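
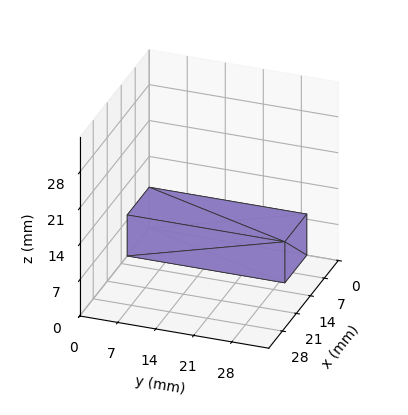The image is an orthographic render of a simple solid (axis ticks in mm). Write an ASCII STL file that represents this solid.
Reading the render: the shape is a rectangular box, roughly 11 × 29 mm footprint and 8 mm tall (dimensions read to the nearest mm from the axis ticks). For the STL, each face is triangulated and given an outward normal.

solid part
  facet normal 0.0000 0.0000 -1.0000
    outer loop
      vertex 11.000 29.000 0.000
      vertex 11.000 0.000 0.000
      vertex 0.000 0.000 0.000
    endloop
  endfacet
  facet normal 0.0000 0.0000 -1.0000
    outer loop
      vertex 0.000 29.000 0.000
      vertex 11.000 29.000 0.000
      vertex 0.000 0.000 0.000
    endloop
  endfacet
  facet normal 0.0000 0.0000 1.0000
    outer loop
      vertex 0.000 0.000 8.000
      vertex 11.000 0.000 8.000
      vertex 11.000 29.000 8.000
    endloop
  endfacet
  facet normal 0.0000 0.0000 1.0000
    outer loop
      vertex 0.000 0.000 8.000
      vertex 11.000 29.000 8.000
      vertex 0.000 29.000 8.000
    endloop
  endfacet
  facet normal 0.0000 -1.0000 0.0000
    outer loop
      vertex 0.000 0.000 0.000
      vertex 11.000 0.000 0.000
      vertex 11.000 0.000 8.000
    endloop
  endfacet
  facet normal 0.0000 -1.0000 0.0000
    outer loop
      vertex 0.000 0.000 0.000
      vertex 11.000 0.000 8.000
      vertex 0.000 0.000 8.000
    endloop
  endfacet
  facet normal 0.0000 1.0000 0.0000
    outer loop
      vertex 11.000 29.000 8.000
      vertex 11.000 29.000 0.000
      vertex 0.000 29.000 0.000
    endloop
  endfacet
  facet normal 0.0000 1.0000 0.0000
    outer loop
      vertex 0.000 29.000 8.000
      vertex 11.000 29.000 8.000
      vertex 0.000 29.000 0.000
    endloop
  endfacet
  facet normal -1.0000 0.0000 0.0000
    outer loop
      vertex 0.000 29.000 8.000
      vertex 0.000 29.000 0.000
      vertex 0.000 0.000 0.000
    endloop
  endfacet
  facet normal -1.0000 0.0000 0.0000
    outer loop
      vertex 0.000 0.000 8.000
      vertex 0.000 29.000 8.000
      vertex 0.000 0.000 0.000
    endloop
  endfacet
  facet normal 1.0000 0.0000 0.0000
    outer loop
      vertex 11.000 0.000 0.000
      vertex 11.000 29.000 0.000
      vertex 11.000 29.000 8.000
    endloop
  endfacet
  facet normal 1.0000 0.0000 0.0000
    outer loop
      vertex 11.000 0.000 0.000
      vertex 11.000 29.000 8.000
      vertex 11.000 0.000 8.000
    endloop
  endfacet
endsolid part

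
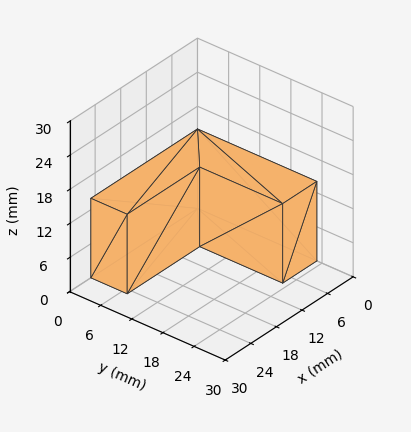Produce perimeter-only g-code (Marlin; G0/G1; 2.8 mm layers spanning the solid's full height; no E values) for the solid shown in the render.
Reading the render: the shape is an L-shaped prism: outer 25 × 23 mm, arm thicknesses ≈ 7 mm (horizontal) and 8 mm (vertical), extruded 14 mm in z (dimensions read to the nearest mm from the axis ticks). For the g-code, the solid's height is divided into equal slices at the stated Δz and each level perimeter traced with G1 moves after a G0 lift.

; perimeter-only toolpath
G21 ; units = mm
G90 ; absolute positioning
G28 ; home
; layer 1
G0 Z2.8
G0 X0.0 Y0.0
G1 X25.0 Y0.0
G1 X25.0 Y7.0
G1 X8.0 Y7.0
G1 X8.0 Y23.0
G1 X0.0 Y23.0
G1 X0.0 Y0.0
; layer 2
G0 Z5.6
G0 X0.0 Y0.0
G1 X25.0 Y0.0
G1 X25.0 Y7.0
G1 X8.0 Y7.0
G1 X8.0 Y23.0
G1 X0.0 Y23.0
G1 X0.0 Y0.0
; layer 3
G0 Z8.4
G0 X0.0 Y0.0
G1 X25.0 Y0.0
G1 X25.0 Y7.0
G1 X8.0 Y7.0
G1 X8.0 Y23.0
G1 X0.0 Y23.0
G1 X0.0 Y0.0
; layer 4
G0 Z11.2
G0 X0.0 Y0.0
G1 X25.0 Y0.0
G1 X25.0 Y7.0
G1 X8.0 Y7.0
G1 X8.0 Y23.0
G1 X0.0 Y23.0
G1 X0.0 Y0.0
; layer 5
G0 Z14.0
G0 X0.0 Y0.0
G1 X25.0 Y0.0
G1 X25.0 Y7.0
G1 X8.0 Y7.0
G1 X8.0 Y23.0
G1 X0.0 Y23.0
G1 X0.0 Y0.0
M2 ; end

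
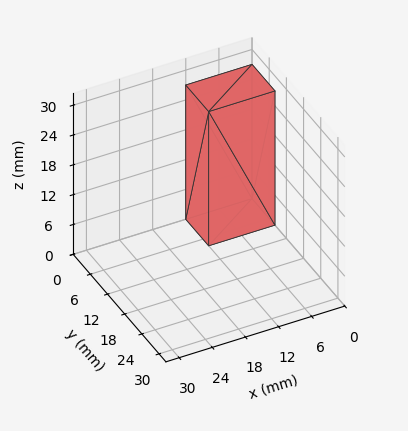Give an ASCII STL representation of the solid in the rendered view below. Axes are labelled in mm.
Reading the render: the shape is a rectangular box, roughly 12 × 8 mm footprint and 27 mm tall (dimensions read to the nearest mm from the axis ticks). For the STL, each face is triangulated and given an outward normal.

solid part
  facet normal 0.0000 0.0000 -1.0000
    outer loop
      vertex 12.0 8.0 0.0
      vertex 12.0 0.0 0.0
      vertex 0.0 0.0 0.0
    endloop
  endfacet
  facet normal 0.0000 0.0000 -1.0000
    outer loop
      vertex 0.0 8.0 0.0
      vertex 12.0 8.0 0.0
      vertex 0.0 0.0 0.0
    endloop
  endfacet
  facet normal 0.0000 0.0000 1.0000
    outer loop
      vertex 0.0 0.0 27.0
      vertex 12.0 0.0 27.0
      vertex 12.0 8.0 27.0
    endloop
  endfacet
  facet normal 0.0000 0.0000 1.0000
    outer loop
      vertex 0.0 0.0 27.0
      vertex 12.0 8.0 27.0
      vertex 0.0 8.0 27.0
    endloop
  endfacet
  facet normal 0.0000 -1.0000 0.0000
    outer loop
      vertex 0.0 0.0 0.0
      vertex 12.0 0.0 0.0
      vertex 12.0 0.0 27.0
    endloop
  endfacet
  facet normal 0.0000 -1.0000 0.0000
    outer loop
      vertex 0.0 0.0 0.0
      vertex 12.0 0.0 27.0
      vertex 0.0 0.0 27.0
    endloop
  endfacet
  facet normal 0.0000 1.0000 0.0000
    outer loop
      vertex 12.0 8.0 27.0
      vertex 12.0 8.0 0.0
      vertex 0.0 8.0 0.0
    endloop
  endfacet
  facet normal 0.0000 1.0000 0.0000
    outer loop
      vertex 0.0 8.0 27.0
      vertex 12.0 8.0 27.0
      vertex 0.0 8.0 0.0
    endloop
  endfacet
  facet normal -1.0000 0.0000 0.0000
    outer loop
      vertex 0.0 8.0 27.0
      vertex 0.0 8.0 0.0
      vertex 0.0 0.0 0.0
    endloop
  endfacet
  facet normal -1.0000 0.0000 0.0000
    outer loop
      vertex 0.0 0.0 27.0
      vertex 0.0 8.0 27.0
      vertex 0.0 0.0 0.0
    endloop
  endfacet
  facet normal 1.0000 0.0000 0.0000
    outer loop
      vertex 12.0 0.0 0.0
      vertex 12.0 8.0 0.0
      vertex 12.0 8.0 27.0
    endloop
  endfacet
  facet normal 1.0000 0.0000 0.0000
    outer loop
      vertex 12.0 0.0 0.0
      vertex 12.0 8.0 27.0
      vertex 12.0 0.0 27.0
    endloop
  endfacet
endsolid part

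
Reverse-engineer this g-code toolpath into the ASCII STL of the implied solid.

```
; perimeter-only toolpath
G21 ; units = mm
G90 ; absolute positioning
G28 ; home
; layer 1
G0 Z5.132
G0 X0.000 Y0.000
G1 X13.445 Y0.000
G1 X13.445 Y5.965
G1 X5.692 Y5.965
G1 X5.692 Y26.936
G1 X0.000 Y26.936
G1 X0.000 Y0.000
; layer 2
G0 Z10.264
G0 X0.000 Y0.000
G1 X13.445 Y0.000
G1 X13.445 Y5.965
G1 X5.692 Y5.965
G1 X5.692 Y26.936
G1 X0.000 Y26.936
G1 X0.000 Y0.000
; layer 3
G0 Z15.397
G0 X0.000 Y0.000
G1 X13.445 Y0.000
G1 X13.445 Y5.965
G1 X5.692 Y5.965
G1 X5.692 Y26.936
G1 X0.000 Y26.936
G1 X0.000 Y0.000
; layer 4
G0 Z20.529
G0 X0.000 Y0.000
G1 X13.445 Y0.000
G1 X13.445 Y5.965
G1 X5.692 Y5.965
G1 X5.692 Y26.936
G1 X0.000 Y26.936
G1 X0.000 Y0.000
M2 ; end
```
solid part
  facet normal 0.0000 0.0000 -1.0000
    outer loop
      vertex 13.445 5.965 0.000
      vertex 13.445 0.000 0.000
      vertex 0.000 0.000 0.000
    endloop
  endfacet
  facet normal 0.0000 0.0000 -1.0000
    outer loop
      vertex 5.692 5.965 0.000
      vertex 13.445 5.965 0.000
      vertex 0.000 0.000 0.000
    endloop
  endfacet
  facet normal 0.0000 0.0000 -1.0000
    outer loop
      vertex 5.692 26.936 0.000
      vertex 5.692 5.965 0.000
      vertex 0.000 0.000 0.000
    endloop
  endfacet
  facet normal 0.0000 0.0000 -1.0000
    outer loop
      vertex 0.000 26.936 0.000
      vertex 5.692 26.936 0.000
      vertex 0.000 0.000 0.000
    endloop
  endfacet
  facet normal 0.0000 0.0000 1.0000
    outer loop
      vertex 0.000 0.000 20.529
      vertex 13.445 0.000 20.529
      vertex 13.445 5.965 20.529
    endloop
  endfacet
  facet normal 0.0000 0.0000 1.0000
    outer loop
      vertex 0.000 0.000 20.529
      vertex 13.445 5.965 20.529
      vertex 5.692 5.965 20.529
    endloop
  endfacet
  facet normal 0.0000 0.0000 1.0000
    outer loop
      vertex 0.000 0.000 20.529
      vertex 5.692 5.965 20.529
      vertex 5.692 26.936 20.529
    endloop
  endfacet
  facet normal 0.0000 0.0000 1.0000
    outer loop
      vertex 0.000 0.000 20.529
      vertex 5.692 26.936 20.529
      vertex 0.000 26.936 20.529
    endloop
  endfacet
  facet normal 0.0000 -1.0000 0.0000
    outer loop
      vertex 0.000 0.000 0.000
      vertex 13.445 0.000 0.000
      vertex 13.445 0.000 20.529
    endloop
  endfacet
  facet normal 0.0000 -1.0000 0.0000
    outer loop
      vertex 0.000 0.000 0.000
      vertex 13.445 0.000 20.529
      vertex 0.000 0.000 20.529
    endloop
  endfacet
  facet normal 1.0000 0.0000 0.0000
    outer loop
      vertex 13.445 0.000 0.000
      vertex 13.445 5.965 0.000
      vertex 13.445 5.965 20.529
    endloop
  endfacet
  facet normal 1.0000 0.0000 0.0000
    outer loop
      vertex 13.445 0.000 0.000
      vertex 13.445 5.965 20.529
      vertex 13.445 0.000 20.529
    endloop
  endfacet
  facet normal 0.0000 1.0000 0.0000
    outer loop
      vertex 13.445 5.965 0.000
      vertex 5.692 5.965 0.000
      vertex 5.692 5.965 20.529
    endloop
  endfacet
  facet normal 0.0000 1.0000 0.0000
    outer loop
      vertex 13.445 5.965 0.000
      vertex 5.692 5.965 20.529
      vertex 13.445 5.965 20.529
    endloop
  endfacet
  facet normal 1.0000 0.0000 0.0000
    outer loop
      vertex 5.692 5.965 0.000
      vertex 5.692 26.936 0.000
      vertex 5.692 26.936 20.529
    endloop
  endfacet
  facet normal 1.0000 0.0000 0.0000
    outer loop
      vertex 5.692 5.965 0.000
      vertex 5.692 26.936 20.529
      vertex 5.692 5.965 20.529
    endloop
  endfacet
  facet normal 0.0000 1.0000 0.0000
    outer loop
      vertex 5.692 26.936 0.000
      vertex 0.000 26.936 0.000
      vertex 0.000 26.936 20.529
    endloop
  endfacet
  facet normal 0.0000 1.0000 0.0000
    outer loop
      vertex 5.692 26.936 0.000
      vertex 0.000 26.936 20.529
      vertex 5.692 26.936 20.529
    endloop
  endfacet
  facet normal -1.0000 0.0000 0.0000
    outer loop
      vertex 0.000 26.936 0.000
      vertex 0.000 0.000 0.000
      vertex 0.000 0.000 20.529
    endloop
  endfacet
  facet normal -1.0000 0.0000 0.0000
    outer loop
      vertex 0.000 26.936 0.000
      vertex 0.000 0.000 20.529
      vertex 0.000 26.936 20.529
    endloop
  endfacet
endsolid part

The G0 Z moves step by Δz≈5.132 mm. Every layer's G1 loop is the same polygon, so the solid is a straight extrusion of it from z=0 to z≈20.5. Closing with flat bottom and top caps and triangulating gives 20 facets — an L-shaped prism: outer 13.4 × 26.9 mm, arm thicknesses ≈ 5.96 mm (horizontal) and 5.69 mm (vertical), extruded 20.5 mm in z.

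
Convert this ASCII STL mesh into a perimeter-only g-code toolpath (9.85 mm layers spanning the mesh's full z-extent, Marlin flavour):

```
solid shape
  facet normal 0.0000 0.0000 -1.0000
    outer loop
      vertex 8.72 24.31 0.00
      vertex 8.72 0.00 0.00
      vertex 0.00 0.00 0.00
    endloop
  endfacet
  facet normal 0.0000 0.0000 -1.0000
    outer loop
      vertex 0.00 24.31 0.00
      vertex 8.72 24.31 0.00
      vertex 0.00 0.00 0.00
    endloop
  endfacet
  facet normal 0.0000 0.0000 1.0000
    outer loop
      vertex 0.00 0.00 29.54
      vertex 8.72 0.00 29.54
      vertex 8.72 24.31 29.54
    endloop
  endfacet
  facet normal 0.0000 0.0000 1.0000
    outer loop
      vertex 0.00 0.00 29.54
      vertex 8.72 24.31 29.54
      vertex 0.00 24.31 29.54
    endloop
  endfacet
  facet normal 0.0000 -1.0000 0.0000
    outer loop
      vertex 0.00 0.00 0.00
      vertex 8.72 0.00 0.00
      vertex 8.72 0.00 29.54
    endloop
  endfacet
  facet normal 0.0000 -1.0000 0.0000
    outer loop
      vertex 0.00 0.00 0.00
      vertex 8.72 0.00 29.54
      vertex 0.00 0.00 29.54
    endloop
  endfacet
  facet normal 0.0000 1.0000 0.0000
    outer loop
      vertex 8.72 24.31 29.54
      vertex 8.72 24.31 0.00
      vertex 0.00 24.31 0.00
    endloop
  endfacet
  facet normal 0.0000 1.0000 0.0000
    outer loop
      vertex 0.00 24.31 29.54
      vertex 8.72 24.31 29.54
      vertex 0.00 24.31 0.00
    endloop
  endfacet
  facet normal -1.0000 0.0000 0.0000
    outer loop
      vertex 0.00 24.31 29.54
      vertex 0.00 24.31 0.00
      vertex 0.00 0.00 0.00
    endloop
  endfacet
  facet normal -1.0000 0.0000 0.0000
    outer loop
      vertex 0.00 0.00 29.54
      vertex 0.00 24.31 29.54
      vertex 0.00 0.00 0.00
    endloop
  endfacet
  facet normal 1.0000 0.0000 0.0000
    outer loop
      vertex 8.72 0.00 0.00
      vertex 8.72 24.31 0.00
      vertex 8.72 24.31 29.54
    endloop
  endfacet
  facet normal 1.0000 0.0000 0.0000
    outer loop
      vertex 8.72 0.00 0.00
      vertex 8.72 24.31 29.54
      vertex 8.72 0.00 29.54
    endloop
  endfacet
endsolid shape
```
; perimeter-only toolpath
G21 ; units = mm
G90 ; absolute positioning
G28 ; home
; layer 1
G0 Z9.85
G0 X0.00 Y0.00
G1 X8.72 Y0.00
G1 X8.72 Y24.31
G1 X0.00 Y24.31
G1 X0.00 Y0.00
; layer 2
G0 Z19.69
G0 X0.00 Y0.00
G1 X8.72 Y0.00
G1 X8.72 Y24.31
G1 X0.00 Y24.31
G1 X0.00 Y0.00
; layer 3
G0 Z29.54
G0 X0.00 Y0.00
G1 X8.72 Y0.00
G1 X8.72 Y24.31
G1 X0.00 Y24.31
G1 X0.00 Y0.00
M2 ; end

The solid is a rectangular box, roughly 8.72 × 24.3 mm footprint and 29.5 mm tall. Slicing at Δz = 9.85 mm — 3 equal slices spanning the solid's height, so layer i sits at z = i·h/3 — gives 3 non-empty perimeters. Each is a 4-segment closed polygon; G0 lifts to the layer z and rapids to the start vertex, then G1 traces the edges.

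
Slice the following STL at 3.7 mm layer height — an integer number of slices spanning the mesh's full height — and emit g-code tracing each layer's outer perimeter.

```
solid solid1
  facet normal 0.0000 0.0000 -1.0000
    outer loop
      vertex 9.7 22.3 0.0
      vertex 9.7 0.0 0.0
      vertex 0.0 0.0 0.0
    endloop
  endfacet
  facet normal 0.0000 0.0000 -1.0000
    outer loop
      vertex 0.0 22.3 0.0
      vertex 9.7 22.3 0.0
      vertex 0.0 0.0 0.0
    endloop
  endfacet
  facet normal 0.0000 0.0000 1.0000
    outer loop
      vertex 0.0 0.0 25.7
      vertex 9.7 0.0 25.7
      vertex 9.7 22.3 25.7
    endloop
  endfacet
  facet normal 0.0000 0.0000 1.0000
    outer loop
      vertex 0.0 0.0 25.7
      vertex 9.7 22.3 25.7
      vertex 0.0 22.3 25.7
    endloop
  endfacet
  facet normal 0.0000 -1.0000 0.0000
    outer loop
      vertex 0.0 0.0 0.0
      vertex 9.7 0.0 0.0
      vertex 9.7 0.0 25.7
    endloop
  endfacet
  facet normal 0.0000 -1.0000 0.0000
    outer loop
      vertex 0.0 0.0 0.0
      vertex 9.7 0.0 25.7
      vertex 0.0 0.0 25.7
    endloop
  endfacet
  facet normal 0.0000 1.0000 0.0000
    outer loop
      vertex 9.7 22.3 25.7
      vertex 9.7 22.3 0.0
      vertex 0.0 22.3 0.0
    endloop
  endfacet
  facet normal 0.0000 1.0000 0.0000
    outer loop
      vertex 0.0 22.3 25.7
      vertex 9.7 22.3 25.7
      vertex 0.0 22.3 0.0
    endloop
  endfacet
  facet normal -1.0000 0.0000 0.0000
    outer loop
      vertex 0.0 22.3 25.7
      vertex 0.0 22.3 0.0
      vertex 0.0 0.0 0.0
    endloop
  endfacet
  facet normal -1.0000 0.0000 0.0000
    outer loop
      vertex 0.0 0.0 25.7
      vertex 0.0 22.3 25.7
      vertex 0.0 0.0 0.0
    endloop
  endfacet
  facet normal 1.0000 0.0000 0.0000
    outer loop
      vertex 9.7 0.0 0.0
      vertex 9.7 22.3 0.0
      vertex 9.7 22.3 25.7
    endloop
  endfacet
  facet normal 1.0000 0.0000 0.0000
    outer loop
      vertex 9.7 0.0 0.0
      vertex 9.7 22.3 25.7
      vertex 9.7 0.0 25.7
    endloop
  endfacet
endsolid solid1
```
; perimeter-only toolpath
G21 ; units = mm
G90 ; absolute positioning
G28 ; home
; layer 1
G0 Z3.7
G0 X0.0 Y0.0
G1 X9.7 Y0.0
G1 X9.7 Y22.3
G1 X0.0 Y22.3
G1 X0.0 Y0.0
; layer 2
G0 Z7.3
G0 X0.0 Y0.0
G1 X9.7 Y0.0
G1 X9.7 Y22.3
G1 X0.0 Y22.3
G1 X0.0 Y0.0
; layer 3
G0 Z11.0
G0 X0.0 Y0.0
G1 X9.7 Y0.0
G1 X9.7 Y22.3
G1 X0.0 Y22.3
G1 X0.0 Y0.0
; layer 4
G0 Z14.7
G0 X0.0 Y0.0
G1 X9.7 Y0.0
G1 X9.7 Y22.3
G1 X0.0 Y22.3
G1 X0.0 Y0.0
; layer 5
G0 Z18.4
G0 X0.0 Y0.0
G1 X9.7 Y0.0
G1 X9.7 Y22.3
G1 X0.0 Y22.3
G1 X0.0 Y0.0
; layer 6
G0 Z22.0
G0 X0.0 Y0.0
G1 X9.7 Y0.0
G1 X9.7 Y22.3
G1 X0.0 Y22.3
G1 X0.0 Y0.0
; layer 7
G0 Z25.7
G0 X0.0 Y0.0
G1 X9.7 Y0.0
G1 X9.7 Y22.3
G1 X0.0 Y22.3
G1 X0.0 Y0.0
M2 ; end

The solid is a rectangular box, roughly 9.7 × 22.3 mm footprint and 25.7 mm tall. Slicing at Δz = 3.7 mm — 7 equal slices spanning the solid's height, so layer i sits at z = i·h/7 — gives 7 non-empty perimeters. Each is a 4-segment closed polygon; G0 lifts to the layer z and rapids to the start vertex, then G1 traces the edges.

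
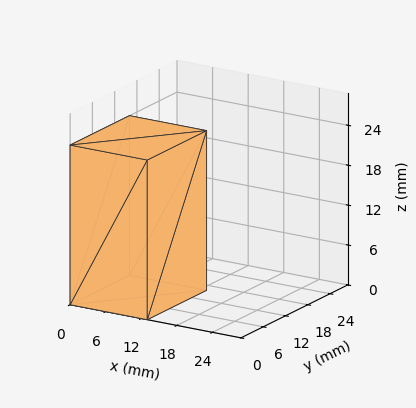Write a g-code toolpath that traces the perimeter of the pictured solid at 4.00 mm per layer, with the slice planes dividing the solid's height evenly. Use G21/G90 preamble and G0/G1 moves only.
Reading the render: the shape is a rectangular box, roughly 13 × 16 mm footprint and 24 mm tall (dimensions read to the nearest mm from the axis ticks). For the g-code, the solid's height is divided into equal slices at the stated Δz and each level perimeter traced with G1 moves after a G0 lift.

; perimeter-only toolpath
G21 ; units = mm
G90 ; absolute positioning
G28 ; home
; layer 1
G0 Z4.00
G0 X0.00 Y0.00
G1 X13.00 Y0.00
G1 X13.00 Y16.00
G1 X0.00 Y16.00
G1 X0.00 Y0.00
; layer 2
G0 Z8.00
G0 X0.00 Y0.00
G1 X13.00 Y0.00
G1 X13.00 Y16.00
G1 X0.00 Y16.00
G1 X0.00 Y0.00
; layer 3
G0 Z12.00
G0 X0.00 Y0.00
G1 X13.00 Y0.00
G1 X13.00 Y16.00
G1 X0.00 Y16.00
G1 X0.00 Y0.00
; layer 4
G0 Z16.00
G0 X0.00 Y0.00
G1 X13.00 Y0.00
G1 X13.00 Y16.00
G1 X0.00 Y16.00
G1 X0.00 Y0.00
; layer 5
G0 Z20.00
G0 X0.00 Y0.00
G1 X13.00 Y0.00
G1 X13.00 Y16.00
G1 X0.00 Y16.00
G1 X0.00 Y0.00
; layer 6
G0 Z24.00
G0 X0.00 Y0.00
G1 X13.00 Y0.00
G1 X13.00 Y16.00
G1 X0.00 Y16.00
G1 X0.00 Y0.00
M2 ; end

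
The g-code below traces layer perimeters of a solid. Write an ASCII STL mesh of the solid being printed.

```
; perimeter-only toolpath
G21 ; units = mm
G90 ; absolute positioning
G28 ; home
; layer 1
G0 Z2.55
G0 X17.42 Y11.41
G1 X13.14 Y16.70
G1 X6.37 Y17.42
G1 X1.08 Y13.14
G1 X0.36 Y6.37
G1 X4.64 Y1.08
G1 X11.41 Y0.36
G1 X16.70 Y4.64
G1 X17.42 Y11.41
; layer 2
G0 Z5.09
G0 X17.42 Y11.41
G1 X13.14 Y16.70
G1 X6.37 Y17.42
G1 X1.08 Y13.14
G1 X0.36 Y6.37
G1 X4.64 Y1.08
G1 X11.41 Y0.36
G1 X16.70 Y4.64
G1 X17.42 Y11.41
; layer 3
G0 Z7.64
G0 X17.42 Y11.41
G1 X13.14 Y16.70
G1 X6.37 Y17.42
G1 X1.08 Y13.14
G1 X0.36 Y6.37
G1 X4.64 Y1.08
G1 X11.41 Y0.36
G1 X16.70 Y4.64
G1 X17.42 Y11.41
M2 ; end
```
solid part
  facet normal 0.0000 0.0000 -1.0000
    outer loop
      vertex 6.37 17.42 0.00
      vertex 13.14 16.70 0.00
      vertex 17.42 11.41 0.00
    endloop
  endfacet
  facet normal 0.0000 0.0000 -1.0000
    outer loop
      vertex 1.08 13.14 0.00
      vertex 6.37 17.42 0.00
      vertex 17.42 11.41 0.00
    endloop
  endfacet
  facet normal 0.0000 0.0000 -1.0000
    outer loop
      vertex 0.36 6.37 0.00
      vertex 1.08 13.14 0.00
      vertex 17.42 11.41 0.00
    endloop
  endfacet
  facet normal 0.0000 0.0000 -1.0000
    outer loop
      vertex 4.64 1.08 0.00
      vertex 0.36 6.37 0.00
      vertex 17.42 11.41 0.00
    endloop
  endfacet
  facet normal 0.0000 0.0000 -1.0000
    outer loop
      vertex 11.41 0.36 0.00
      vertex 4.64 1.08 0.00
      vertex 17.42 11.41 0.00
    endloop
  endfacet
  facet normal 0.0000 0.0000 -1.0000
    outer loop
      vertex 16.70 4.64 0.00
      vertex 11.41 0.36 0.00
      vertex 17.42 11.41 0.00
    endloop
  endfacet
  facet normal 0.0000 0.0000 1.0000
    outer loop
      vertex 17.42 11.41 7.64
      vertex 13.14 16.70 7.64
      vertex 6.37 17.42 7.64
    endloop
  endfacet
  facet normal 0.0000 0.0000 1.0000
    outer loop
      vertex 17.42 11.41 7.64
      vertex 6.37 17.42 7.64
      vertex 1.08 13.14 7.64
    endloop
  endfacet
  facet normal 0.0000 0.0000 1.0000
    outer loop
      vertex 17.42 11.41 7.64
      vertex 1.08 13.14 7.64
      vertex 0.36 6.37 7.64
    endloop
  endfacet
  facet normal 0.0000 0.0000 1.0000
    outer loop
      vertex 17.42 11.41 7.64
      vertex 0.36 6.37 7.64
      vertex 4.64 1.08 7.64
    endloop
  endfacet
  facet normal 0.0000 0.0000 1.0000
    outer loop
      vertex 17.42 11.41 7.64
      vertex 4.64 1.08 7.64
      vertex 11.41 0.36 7.64
    endloop
  endfacet
  facet normal 0.0000 0.0000 1.0000
    outer loop
      vertex 17.42 11.41 7.64
      vertex 11.41 0.36 7.64
      vertex 16.70 4.64 7.64
    endloop
  endfacet
  facet normal 0.7774 0.6290 0.0000
    outer loop
      vertex 17.42 11.41 0.00
      vertex 13.14 16.70 0.00
      vertex 13.14 16.70 7.64
    endloop
  endfacet
  facet normal 0.7774 0.6290 0.0000
    outer loop
      vertex 17.42 11.41 0.00
      vertex 13.14 16.70 7.64
      vertex 17.42 11.41 7.64
    endloop
  endfacet
  facet normal 0.1058 0.9944 0.0000
    outer loop
      vertex 13.14 16.70 0.00
      vertex 6.37 17.42 0.00
      vertex 6.37 17.42 7.64
    endloop
  endfacet
  facet normal 0.1058 0.9944 0.0000
    outer loop
      vertex 13.14 16.70 0.00
      vertex 6.37 17.42 7.64
      vertex 13.14 16.70 7.64
    endloop
  endfacet
  facet normal -0.6290 0.7774 0.0000
    outer loop
      vertex 6.37 17.42 0.00
      vertex 1.08 13.14 0.00
      vertex 1.08 13.14 7.64
    endloop
  endfacet
  facet normal -0.6290 0.7774 0.0000
    outer loop
      vertex 6.37 17.42 0.00
      vertex 1.08 13.14 7.64
      vertex 6.37 17.42 7.64
    endloop
  endfacet
  facet normal -0.9944 0.1058 0.0000
    outer loop
      vertex 1.08 13.14 0.00
      vertex 0.36 6.37 0.00
      vertex 0.36 6.37 7.64
    endloop
  endfacet
  facet normal -0.9944 0.1058 0.0000
    outer loop
      vertex 1.08 13.14 0.00
      vertex 0.36 6.37 7.64
      vertex 1.08 13.14 7.64
    endloop
  endfacet
  facet normal -0.7774 -0.6290 0.0000
    outer loop
      vertex 0.36 6.37 0.00
      vertex 4.64 1.08 0.00
      vertex 4.64 1.08 7.64
    endloop
  endfacet
  facet normal -0.7774 -0.6290 0.0000
    outer loop
      vertex 0.36 6.37 0.00
      vertex 4.64 1.08 7.64
      vertex 0.36 6.37 7.64
    endloop
  endfacet
  facet normal -0.1058 -0.9944 0.0000
    outer loop
      vertex 4.64 1.08 0.00
      vertex 11.41 0.36 0.00
      vertex 11.41 0.36 7.64
    endloop
  endfacet
  facet normal -0.1058 -0.9944 0.0000
    outer loop
      vertex 4.64 1.08 0.00
      vertex 11.41 0.36 7.64
      vertex 4.64 1.08 7.64
    endloop
  endfacet
  facet normal 0.6290 -0.7774 0.0000
    outer loop
      vertex 11.41 0.36 0.00
      vertex 16.70 4.64 0.00
      vertex 16.70 4.64 7.64
    endloop
  endfacet
  facet normal 0.6290 -0.7774 0.0000
    outer loop
      vertex 11.41 0.36 0.00
      vertex 16.70 4.64 7.64
      vertex 11.41 0.36 7.64
    endloop
  endfacet
  facet normal 0.9944 -0.1058 0.0000
    outer loop
      vertex 16.70 4.64 0.00
      vertex 17.42 11.41 0.00
      vertex 17.42 11.41 7.64
    endloop
  endfacet
  facet normal 0.9944 -0.1058 0.0000
    outer loop
      vertex 16.70 4.64 0.00
      vertex 17.42 11.41 7.64
      vertex 16.70 4.64 7.64
    endloop
  endfacet
endsolid part

The G0 Z moves step by Δz≈2.55 mm. Every layer's G1 loop is the same polygon, so the solid is a straight extrusion of it from z=0 to z≈7.64. Closing with flat bottom and top caps and triangulating gives 28 facets — a regular 8-sided prism (a cylinder approximated with 8 flat sides), circumscribed radius ≈ 8.89 mm, height ≈ 7.64 mm.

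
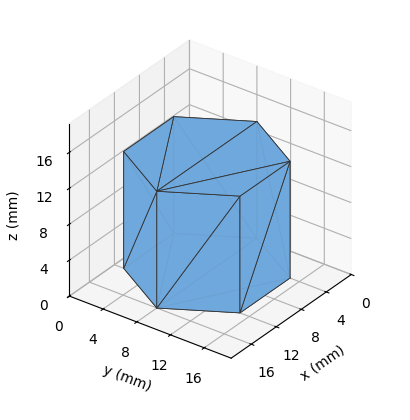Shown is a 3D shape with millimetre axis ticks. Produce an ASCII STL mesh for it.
Reading the render: the shape is a regular 6-sided prism (a cylinder approximated with 6 flat sides), circumscribed radius ≈ 8 mm, height ≈ 13 mm (dimensions read to the nearest mm from the axis ticks). For the STL, each face is triangulated and given an outward normal.

solid part
  facet normal 0.0000 0.0000 -1.0000
    outer loop
      vertex 4.0 14.9 0.0
      vertex 12.0 14.9 0.0
      vertex 16.0 8.0 0.0
    endloop
  endfacet
  facet normal 0.0000 0.0000 -1.0000
    outer loop
      vertex 0.0 8.0 0.0
      vertex 4.0 14.9 0.0
      vertex 16.0 8.0 0.0
    endloop
  endfacet
  facet normal 0.0000 0.0000 -1.0000
    outer loop
      vertex 4.0 1.1 0.0
      vertex 0.0 8.0 0.0
      vertex 16.0 8.0 0.0
    endloop
  endfacet
  facet normal 0.0000 0.0000 -1.0000
    outer loop
      vertex 12.0 1.1 0.0
      vertex 4.0 1.1 0.0
      vertex 16.0 8.0 0.0
    endloop
  endfacet
  facet normal 0.0000 0.0000 1.0000
    outer loop
      vertex 16.0 8.0 13.0
      vertex 12.0 14.9 13.0
      vertex 4.0 14.9 13.0
    endloop
  endfacet
  facet normal 0.0000 0.0000 1.0000
    outer loop
      vertex 16.0 8.0 13.0
      vertex 4.0 14.9 13.0
      vertex 0.0 8.0 13.0
    endloop
  endfacet
  facet normal 0.0000 0.0000 1.0000
    outer loop
      vertex 16.0 8.0 13.0
      vertex 0.0 8.0 13.0
      vertex 4.0 1.1 13.0
    endloop
  endfacet
  facet normal 0.0000 0.0000 1.0000
    outer loop
      vertex 16.0 8.0 13.0
      vertex 4.0 1.1 13.0
      vertex 12.0 1.1 13.0
    endloop
  endfacet
  facet normal 0.8651 0.5015 0.0000
    outer loop
      vertex 16.0 8.0 0.0
      vertex 12.0 14.9 0.0
      vertex 12.0 14.9 13.0
    endloop
  endfacet
  facet normal 0.8651 0.5015 0.0000
    outer loop
      vertex 16.0 8.0 0.0
      vertex 12.0 14.9 13.0
      vertex 16.0 8.0 13.0
    endloop
  endfacet
  facet normal 0.0000 1.0000 0.0000
    outer loop
      vertex 12.0 14.9 0.0
      vertex 4.0 14.9 0.0
      vertex 4.0 14.9 13.0
    endloop
  endfacet
  facet normal 0.0000 1.0000 0.0000
    outer loop
      vertex 12.0 14.9 0.0
      vertex 4.0 14.9 13.0
      vertex 12.0 14.9 13.0
    endloop
  endfacet
  facet normal -0.8651 0.5015 0.0000
    outer loop
      vertex 4.0 14.9 0.0
      vertex 0.0 8.0 0.0
      vertex 0.0 8.0 13.0
    endloop
  endfacet
  facet normal -0.8651 0.5015 0.0000
    outer loop
      vertex 4.0 14.9 0.0
      vertex 0.0 8.0 13.0
      vertex 4.0 14.9 13.0
    endloop
  endfacet
  facet normal -0.8651 -0.5015 0.0000
    outer loop
      vertex 0.0 8.0 0.0
      vertex 4.0 1.1 0.0
      vertex 4.0 1.1 13.0
    endloop
  endfacet
  facet normal -0.8651 -0.5015 0.0000
    outer loop
      vertex 0.0 8.0 0.0
      vertex 4.0 1.1 13.0
      vertex 0.0 8.0 13.0
    endloop
  endfacet
  facet normal 0.0000 -1.0000 0.0000
    outer loop
      vertex 4.0 1.1 0.0
      vertex 12.0 1.1 0.0
      vertex 12.0 1.1 13.0
    endloop
  endfacet
  facet normal 0.0000 -1.0000 0.0000
    outer loop
      vertex 4.0 1.1 0.0
      vertex 12.0 1.1 13.0
      vertex 4.0 1.1 13.0
    endloop
  endfacet
  facet normal 0.8651 -0.5015 0.0000
    outer loop
      vertex 12.0 1.1 0.0
      vertex 16.0 8.0 0.0
      vertex 16.0 8.0 13.0
    endloop
  endfacet
  facet normal 0.8651 -0.5015 0.0000
    outer loop
      vertex 12.0 1.1 0.0
      vertex 16.0 8.0 13.0
      vertex 12.0 1.1 13.0
    endloop
  endfacet
endsolid part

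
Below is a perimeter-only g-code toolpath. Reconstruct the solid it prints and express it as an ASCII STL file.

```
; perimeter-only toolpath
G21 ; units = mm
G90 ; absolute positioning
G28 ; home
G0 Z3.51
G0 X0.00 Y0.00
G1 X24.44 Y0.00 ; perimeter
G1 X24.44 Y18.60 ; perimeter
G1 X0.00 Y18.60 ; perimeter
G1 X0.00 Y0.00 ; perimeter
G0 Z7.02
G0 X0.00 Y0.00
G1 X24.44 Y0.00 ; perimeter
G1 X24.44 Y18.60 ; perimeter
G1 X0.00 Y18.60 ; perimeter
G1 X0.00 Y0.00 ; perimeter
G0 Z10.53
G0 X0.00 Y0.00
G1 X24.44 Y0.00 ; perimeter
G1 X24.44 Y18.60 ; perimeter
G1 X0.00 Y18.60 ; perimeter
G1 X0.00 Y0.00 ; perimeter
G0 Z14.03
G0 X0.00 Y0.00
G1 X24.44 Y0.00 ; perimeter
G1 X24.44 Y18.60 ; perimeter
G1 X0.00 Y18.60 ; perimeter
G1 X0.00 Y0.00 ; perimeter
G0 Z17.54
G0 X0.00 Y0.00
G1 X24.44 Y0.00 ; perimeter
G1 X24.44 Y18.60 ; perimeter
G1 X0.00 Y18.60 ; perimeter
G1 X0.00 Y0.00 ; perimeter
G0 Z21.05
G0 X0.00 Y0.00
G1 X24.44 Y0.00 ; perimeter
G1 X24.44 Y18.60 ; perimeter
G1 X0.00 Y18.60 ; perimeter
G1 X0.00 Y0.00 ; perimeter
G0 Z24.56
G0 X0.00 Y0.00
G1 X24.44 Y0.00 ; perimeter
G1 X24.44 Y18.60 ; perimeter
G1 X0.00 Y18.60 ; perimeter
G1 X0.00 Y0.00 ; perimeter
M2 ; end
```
solid part
  facet normal 0.0000 0.0000 -1.0000
    outer loop
      vertex 24.44 18.60 0.00
      vertex 24.44 0.00 0.00
      vertex 0.00 0.00 0.00
    endloop
  endfacet
  facet normal 0.0000 0.0000 -1.0000
    outer loop
      vertex 0.00 18.60 0.00
      vertex 24.44 18.60 0.00
      vertex 0.00 0.00 0.00
    endloop
  endfacet
  facet normal 0.0000 0.0000 1.0000
    outer loop
      vertex 0.00 0.00 24.56
      vertex 24.44 0.00 24.56
      vertex 24.44 18.60 24.56
    endloop
  endfacet
  facet normal 0.0000 0.0000 1.0000
    outer loop
      vertex 0.00 0.00 24.56
      vertex 24.44 18.60 24.56
      vertex 0.00 18.60 24.56
    endloop
  endfacet
  facet normal 0.0000 -1.0000 0.0000
    outer loop
      vertex 0.00 0.00 0.00
      vertex 24.44 0.00 0.00
      vertex 24.44 0.00 24.56
    endloop
  endfacet
  facet normal 0.0000 -1.0000 0.0000
    outer loop
      vertex 0.00 0.00 0.00
      vertex 24.44 0.00 24.56
      vertex 0.00 0.00 24.56
    endloop
  endfacet
  facet normal 0.0000 1.0000 0.0000
    outer loop
      vertex 24.44 18.60 24.56
      vertex 24.44 18.60 0.00
      vertex 0.00 18.60 0.00
    endloop
  endfacet
  facet normal 0.0000 1.0000 0.0000
    outer loop
      vertex 0.00 18.60 24.56
      vertex 24.44 18.60 24.56
      vertex 0.00 18.60 0.00
    endloop
  endfacet
  facet normal -1.0000 0.0000 0.0000
    outer loop
      vertex 0.00 18.60 24.56
      vertex 0.00 18.60 0.00
      vertex 0.00 0.00 0.00
    endloop
  endfacet
  facet normal -1.0000 0.0000 0.0000
    outer loop
      vertex 0.00 0.00 24.56
      vertex 0.00 18.60 24.56
      vertex 0.00 0.00 0.00
    endloop
  endfacet
  facet normal 1.0000 0.0000 0.0000
    outer loop
      vertex 24.44 0.00 0.00
      vertex 24.44 18.60 0.00
      vertex 24.44 18.60 24.56
    endloop
  endfacet
  facet normal 1.0000 0.0000 0.0000
    outer loop
      vertex 24.44 0.00 0.00
      vertex 24.44 18.60 24.56
      vertex 24.44 0.00 24.56
    endloop
  endfacet
endsolid part

The G0 Z moves step by Δz≈3.51 mm. Every layer's G1 loop is the same polygon, so the solid is a straight extrusion of it from z=0 to z≈24.6. Closing with flat bottom and top caps and triangulating gives 12 facets — a rectangular box, roughly 24.4 × 18.6 mm footprint and 24.6 mm tall.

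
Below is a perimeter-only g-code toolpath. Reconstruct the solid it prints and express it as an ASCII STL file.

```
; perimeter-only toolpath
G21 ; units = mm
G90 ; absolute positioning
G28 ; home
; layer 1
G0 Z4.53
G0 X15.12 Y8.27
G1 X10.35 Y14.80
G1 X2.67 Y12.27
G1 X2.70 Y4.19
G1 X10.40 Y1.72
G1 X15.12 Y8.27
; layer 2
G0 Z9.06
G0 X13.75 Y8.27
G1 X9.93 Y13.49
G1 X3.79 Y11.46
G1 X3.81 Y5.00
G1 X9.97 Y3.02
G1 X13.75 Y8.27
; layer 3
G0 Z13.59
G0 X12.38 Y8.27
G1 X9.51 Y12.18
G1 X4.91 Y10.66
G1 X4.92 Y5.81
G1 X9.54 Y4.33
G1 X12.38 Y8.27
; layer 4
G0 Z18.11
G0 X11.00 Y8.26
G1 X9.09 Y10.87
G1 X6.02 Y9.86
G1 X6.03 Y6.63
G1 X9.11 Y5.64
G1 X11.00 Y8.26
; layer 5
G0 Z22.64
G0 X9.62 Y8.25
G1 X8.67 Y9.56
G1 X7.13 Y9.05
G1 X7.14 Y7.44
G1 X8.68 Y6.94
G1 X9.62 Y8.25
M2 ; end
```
solid part
  facet normal 0.0000 0.0000 -1.0000
    outer loop
      vertex 1.56 13.07 0.00
      vertex 10.77 16.11 0.00
      vertex 16.50 8.28 0.00
    endloop
  endfacet
  facet normal 0.0000 0.0000 -1.0000
    outer loop
      vertex 1.59 3.38 0.00
      vertex 1.56 13.07 0.00
      vertex 16.50 8.28 0.00
    endloop
  endfacet
  facet normal 0.0000 0.0000 -1.0000
    outer loop
      vertex 10.83 0.41 0.00
      vertex 1.59 3.38 0.00
      vertex 16.50 8.28 0.00
    endloop
  endfacet
  facet normal 0.7837 0.5735 0.2386
    outer loop
      vertex 16.50 8.28 0.00
      vertex 10.77 16.11 0.00
      vertex 8.25 8.25 27.17
    endloop
  endfacet
  facet normal -0.3044 0.9222 0.2385
    outer loop
      vertex 10.77 16.11 0.00
      vertex 1.56 13.07 0.00
      vertex 8.25 8.25 27.17
    endloop
  endfacet
  facet normal -0.9711 -0.0030 0.2386
    outer loop
      vertex 1.56 13.07 0.00
      vertex 1.59 3.38 0.00
      vertex 8.25 8.25 27.17
    endloop
  endfacet
  facet normal -0.2972 -0.9245 0.2386
    outer loop
      vertex 1.59 3.38 0.00
      vertex 10.83 0.41 0.00
      vertex 8.25 8.25 27.17
    endloop
  endfacet
  facet normal 0.7879 -0.5677 0.2386
    outer loop
      vertex 10.83 0.41 0.00
      vertex 16.50 8.28 0.00
      vertex 8.25 8.25 27.17
    endloop
  endfacet
endsolid part

The G0 Z moves step by Δz≈4.53 mm. The G1 loops shrink linearly with z, so the solid tapers from its base footprint up to z≈27.2. Closing with a flat bottom cap and the tapered top and triangulating gives 8 facets — a regular 5-sided pyramid, base circumscribed radius ≈ 8.25 mm, apex at z ≈ 27.2 mm.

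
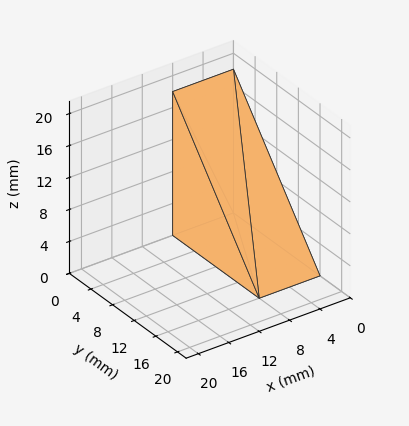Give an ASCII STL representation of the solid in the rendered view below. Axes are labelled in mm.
Reading the render: the shape is a wedge (ramp): 8 × 16 mm base, rising to 18 mm along the y=0 edge and sloping linearly to z=0 at y=16 (dimensions read to the nearest mm from the axis ticks). For the STL, each face is triangulated and given an outward normal.

solid part
  facet normal 0.0000 0.0000 -1.0000
    outer loop
      vertex 8.00 16.00 0.00
      vertex 8.00 0.00 0.00
      vertex 0.00 0.00 0.00
    endloop
  endfacet
  facet normal 0.0000 0.0000 -1.0000
    outer loop
      vertex 0.00 16.00 0.00
      vertex 8.00 16.00 0.00
      vertex 0.00 0.00 0.00
    endloop
  endfacet
  facet normal 0.0000 -1.0000 0.0000
    outer loop
      vertex 0.00 0.00 0.00
      vertex 8.00 0.00 0.00
      vertex 8.00 0.00 18.00
    endloop
  endfacet
  facet normal 0.0000 -1.0000 0.0000
    outer loop
      vertex 0.00 0.00 0.00
      vertex 8.00 0.00 18.00
      vertex 0.00 0.00 18.00
    endloop
  endfacet
  facet normal 0.0000 0.7474 0.6644
    outer loop
      vertex 0.00 0.00 18.00
      vertex 8.00 0.00 18.00
      vertex 8.00 16.00 0.00
    endloop
  endfacet
  facet normal 0.0000 0.7474 0.6644
    outer loop
      vertex 0.00 0.00 18.00
      vertex 8.00 16.00 0.00
      vertex 0.00 16.00 0.00
    endloop
  endfacet
  facet normal -1.0000 0.0000 0.0000
    outer loop
      vertex 0.00 0.00 18.00
      vertex 0.00 16.00 0.00
      vertex 0.00 0.00 0.00
    endloop
  endfacet
  facet normal 1.0000 0.0000 0.0000
    outer loop
      vertex 8.00 0.00 0.00
      vertex 8.00 16.00 0.00
      vertex 8.00 0.00 18.00
    endloop
  endfacet
endsolid part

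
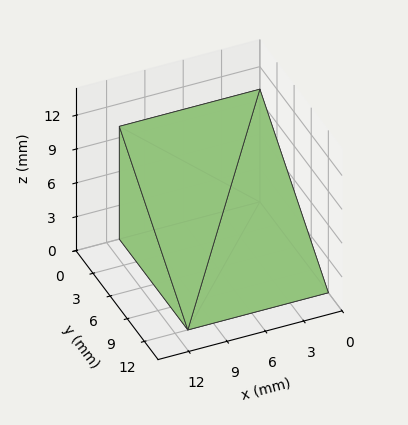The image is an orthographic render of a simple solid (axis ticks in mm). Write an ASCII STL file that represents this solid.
Reading the render: the shape is a wedge (ramp): 11 × 12 mm base, rising to 10 mm along the y=0 edge and sloping linearly to z=0 at y=12 (dimensions read to the nearest mm from the axis ticks). For the STL, each face is triangulated and given an outward normal.

solid part
  facet normal 0.0000 0.0000 -1.0000
    outer loop
      vertex 11.00 12.00 0.00
      vertex 11.00 0.00 0.00
      vertex 0.00 0.00 0.00
    endloop
  endfacet
  facet normal 0.0000 0.0000 -1.0000
    outer loop
      vertex 0.00 12.00 0.00
      vertex 11.00 12.00 0.00
      vertex 0.00 0.00 0.00
    endloop
  endfacet
  facet normal 0.0000 -1.0000 0.0000
    outer loop
      vertex 0.00 0.00 0.00
      vertex 11.00 0.00 0.00
      vertex 11.00 0.00 10.00
    endloop
  endfacet
  facet normal 0.0000 -1.0000 0.0000
    outer loop
      vertex 0.00 0.00 0.00
      vertex 11.00 0.00 10.00
      vertex 0.00 0.00 10.00
    endloop
  endfacet
  facet normal 0.0000 0.6402 0.7682
    outer loop
      vertex 0.00 0.00 10.00
      vertex 11.00 0.00 10.00
      vertex 11.00 12.00 0.00
    endloop
  endfacet
  facet normal 0.0000 0.6402 0.7682
    outer loop
      vertex 0.00 0.00 10.00
      vertex 11.00 12.00 0.00
      vertex 0.00 12.00 0.00
    endloop
  endfacet
  facet normal -1.0000 0.0000 0.0000
    outer loop
      vertex 0.00 0.00 10.00
      vertex 0.00 12.00 0.00
      vertex 0.00 0.00 0.00
    endloop
  endfacet
  facet normal 1.0000 0.0000 0.0000
    outer loop
      vertex 11.00 0.00 0.00
      vertex 11.00 12.00 0.00
      vertex 11.00 0.00 10.00
    endloop
  endfacet
endsolid part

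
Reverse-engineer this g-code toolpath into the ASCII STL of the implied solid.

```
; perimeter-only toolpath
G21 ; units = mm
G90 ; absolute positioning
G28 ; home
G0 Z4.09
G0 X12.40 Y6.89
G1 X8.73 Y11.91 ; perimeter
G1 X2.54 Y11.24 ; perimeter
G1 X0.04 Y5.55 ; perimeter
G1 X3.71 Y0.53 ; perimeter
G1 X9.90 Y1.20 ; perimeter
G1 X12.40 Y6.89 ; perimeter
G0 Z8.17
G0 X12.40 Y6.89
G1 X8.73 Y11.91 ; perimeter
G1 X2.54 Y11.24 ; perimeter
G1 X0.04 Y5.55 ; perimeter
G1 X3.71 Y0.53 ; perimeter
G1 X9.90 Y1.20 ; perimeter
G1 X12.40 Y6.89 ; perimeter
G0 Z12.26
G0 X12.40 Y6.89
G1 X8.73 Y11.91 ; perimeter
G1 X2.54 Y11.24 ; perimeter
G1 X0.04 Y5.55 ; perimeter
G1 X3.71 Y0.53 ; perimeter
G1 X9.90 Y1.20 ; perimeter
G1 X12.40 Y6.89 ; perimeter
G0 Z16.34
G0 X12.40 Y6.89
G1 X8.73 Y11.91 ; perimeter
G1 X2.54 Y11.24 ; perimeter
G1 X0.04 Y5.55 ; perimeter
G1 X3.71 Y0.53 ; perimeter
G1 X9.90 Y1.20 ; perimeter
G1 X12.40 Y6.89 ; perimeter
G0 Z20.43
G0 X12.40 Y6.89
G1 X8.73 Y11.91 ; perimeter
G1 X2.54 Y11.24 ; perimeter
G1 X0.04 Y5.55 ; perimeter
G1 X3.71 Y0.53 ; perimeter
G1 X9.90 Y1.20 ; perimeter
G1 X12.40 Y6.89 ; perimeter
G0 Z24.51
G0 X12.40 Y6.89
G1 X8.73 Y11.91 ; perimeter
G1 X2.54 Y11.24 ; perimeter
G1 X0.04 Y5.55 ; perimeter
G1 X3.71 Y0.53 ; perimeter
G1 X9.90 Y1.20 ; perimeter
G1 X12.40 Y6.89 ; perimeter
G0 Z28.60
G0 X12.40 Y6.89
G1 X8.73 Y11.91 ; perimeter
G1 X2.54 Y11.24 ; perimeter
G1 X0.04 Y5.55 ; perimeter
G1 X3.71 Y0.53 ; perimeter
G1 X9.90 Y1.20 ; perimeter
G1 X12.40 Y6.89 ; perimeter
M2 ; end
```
solid part
  facet normal 0.0000 0.0000 -1.0000
    outer loop
      vertex 2.54 11.24 0.00
      vertex 8.73 11.91 0.00
      vertex 12.40 6.89 0.00
    endloop
  endfacet
  facet normal 0.0000 0.0000 -1.0000
    outer loop
      vertex 0.04 5.55 0.00
      vertex 2.54 11.24 0.00
      vertex 12.40 6.89 0.00
    endloop
  endfacet
  facet normal 0.0000 0.0000 -1.0000
    outer loop
      vertex 3.71 0.53 0.00
      vertex 0.04 5.55 0.00
      vertex 12.40 6.89 0.00
    endloop
  endfacet
  facet normal 0.0000 0.0000 -1.0000
    outer loop
      vertex 9.90 1.20 0.00
      vertex 3.71 0.53 0.00
      vertex 12.40 6.89 0.00
    endloop
  endfacet
  facet normal 0.0000 0.0000 1.0000
    outer loop
      vertex 12.40 6.89 28.60
      vertex 8.73 11.91 28.60
      vertex 2.54 11.24 28.60
    endloop
  endfacet
  facet normal 0.0000 0.0000 1.0000
    outer loop
      vertex 12.40 6.89 28.60
      vertex 2.54 11.24 28.60
      vertex 0.04 5.55 28.60
    endloop
  endfacet
  facet normal 0.0000 0.0000 1.0000
    outer loop
      vertex 12.40 6.89 28.60
      vertex 0.04 5.55 28.60
      vertex 3.71 0.53 28.60
    endloop
  endfacet
  facet normal 0.0000 0.0000 1.0000
    outer loop
      vertex 12.40 6.89 28.60
      vertex 3.71 0.53 28.60
      vertex 9.90 1.20 28.60
    endloop
  endfacet
  facet normal 0.8073 0.5902 0.0000
    outer loop
      vertex 12.40 6.89 0.00
      vertex 8.73 11.91 0.00
      vertex 8.73 11.91 28.60
    endloop
  endfacet
  facet normal 0.8073 0.5902 0.0000
    outer loop
      vertex 12.40 6.89 0.00
      vertex 8.73 11.91 28.60
      vertex 12.40 6.89 28.60
    endloop
  endfacet
  facet normal -0.1076 0.9942 0.0000
    outer loop
      vertex 8.73 11.91 0.00
      vertex 2.54 11.24 0.00
      vertex 2.54 11.24 28.60
    endloop
  endfacet
  facet normal -0.1076 0.9942 0.0000
    outer loop
      vertex 8.73 11.91 0.00
      vertex 2.54 11.24 28.60
      vertex 8.73 11.91 28.60
    endloop
  endfacet
  facet normal -0.9155 0.4023 0.0000
    outer loop
      vertex 2.54 11.24 0.00
      vertex 0.04 5.55 0.00
      vertex 0.04 5.55 28.60
    endloop
  endfacet
  facet normal -0.9155 0.4023 0.0000
    outer loop
      vertex 2.54 11.24 0.00
      vertex 0.04 5.55 28.60
      vertex 2.54 11.24 28.60
    endloop
  endfacet
  facet normal -0.8073 -0.5902 0.0000
    outer loop
      vertex 0.04 5.55 0.00
      vertex 3.71 0.53 0.00
      vertex 3.71 0.53 28.60
    endloop
  endfacet
  facet normal -0.8073 -0.5902 0.0000
    outer loop
      vertex 0.04 5.55 0.00
      vertex 3.71 0.53 28.60
      vertex 0.04 5.55 28.60
    endloop
  endfacet
  facet normal 0.1076 -0.9942 0.0000
    outer loop
      vertex 3.71 0.53 0.00
      vertex 9.90 1.20 0.00
      vertex 9.90 1.20 28.60
    endloop
  endfacet
  facet normal 0.1076 -0.9942 0.0000
    outer loop
      vertex 3.71 0.53 0.00
      vertex 9.90 1.20 28.60
      vertex 3.71 0.53 28.60
    endloop
  endfacet
  facet normal 0.9155 -0.4023 0.0000
    outer loop
      vertex 9.90 1.20 0.00
      vertex 12.40 6.89 0.00
      vertex 12.40 6.89 28.60
    endloop
  endfacet
  facet normal 0.9155 -0.4023 0.0000
    outer loop
      vertex 9.90 1.20 0.00
      vertex 12.40 6.89 28.60
      vertex 9.90 1.20 28.60
    endloop
  endfacet
endsolid part

The G0 Z moves step by Δz≈4.09 mm. Every layer's G1 loop is the same polygon, so the solid is a straight extrusion of it from z=0 to z≈28.6. Closing with flat bottom and top caps and triangulating gives 20 facets — a regular 6-sided prism (a cylinder approximated with 6 flat sides), circumscribed radius ≈ 6.22 mm, height ≈ 28.6 mm.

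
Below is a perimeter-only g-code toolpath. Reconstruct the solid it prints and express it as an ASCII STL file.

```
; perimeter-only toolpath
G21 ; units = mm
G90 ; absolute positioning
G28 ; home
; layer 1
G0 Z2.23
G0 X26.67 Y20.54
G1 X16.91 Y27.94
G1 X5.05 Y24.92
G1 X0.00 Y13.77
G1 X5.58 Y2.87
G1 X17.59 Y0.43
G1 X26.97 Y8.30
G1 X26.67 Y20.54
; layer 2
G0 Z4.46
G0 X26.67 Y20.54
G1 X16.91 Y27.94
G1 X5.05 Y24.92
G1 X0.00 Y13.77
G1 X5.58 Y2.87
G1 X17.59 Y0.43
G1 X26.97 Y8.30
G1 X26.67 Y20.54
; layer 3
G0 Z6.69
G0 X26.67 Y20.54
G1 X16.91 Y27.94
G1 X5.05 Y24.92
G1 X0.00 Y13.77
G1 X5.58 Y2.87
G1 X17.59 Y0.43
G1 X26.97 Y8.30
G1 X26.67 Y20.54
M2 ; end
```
solid part
  facet normal 0.0000 0.0000 -1.0000
    outer loop
      vertex 5.05 24.92 0.00
      vertex 16.91 27.94 0.00
      vertex 26.67 20.54 0.00
    endloop
  endfacet
  facet normal 0.0000 0.0000 -1.0000
    outer loop
      vertex 0.00 13.77 0.00
      vertex 5.05 24.92 0.00
      vertex 26.67 20.54 0.00
    endloop
  endfacet
  facet normal 0.0000 0.0000 -1.0000
    outer loop
      vertex 5.58 2.87 0.00
      vertex 0.00 13.77 0.00
      vertex 26.67 20.54 0.00
    endloop
  endfacet
  facet normal 0.0000 0.0000 -1.0000
    outer loop
      vertex 17.59 0.43 0.00
      vertex 5.58 2.87 0.00
      vertex 26.67 20.54 0.00
    endloop
  endfacet
  facet normal 0.0000 0.0000 -1.0000
    outer loop
      vertex 26.97 8.30 0.00
      vertex 17.59 0.43 0.00
      vertex 26.67 20.54 0.00
    endloop
  endfacet
  facet normal 0.0000 0.0000 1.0000
    outer loop
      vertex 26.67 20.54 6.69
      vertex 16.91 27.94 6.69
      vertex 5.05 24.92 6.69
    endloop
  endfacet
  facet normal 0.0000 0.0000 1.0000
    outer loop
      vertex 26.67 20.54 6.69
      vertex 5.05 24.92 6.69
      vertex 0.00 13.77 6.69
    endloop
  endfacet
  facet normal 0.0000 0.0000 1.0000
    outer loop
      vertex 26.67 20.54 6.69
      vertex 0.00 13.77 6.69
      vertex 5.58 2.87 6.69
    endloop
  endfacet
  facet normal 0.0000 0.0000 1.0000
    outer loop
      vertex 26.67 20.54 6.69
      vertex 5.58 2.87 6.69
      vertex 17.59 0.43 6.69
    endloop
  endfacet
  facet normal 0.0000 0.0000 1.0000
    outer loop
      vertex 26.67 20.54 6.69
      vertex 17.59 0.43 6.69
      vertex 26.97 8.30 6.69
    endloop
  endfacet
  facet normal 0.6042 0.7969 0.0000
    outer loop
      vertex 26.67 20.54 0.00
      vertex 16.91 27.94 0.00
      vertex 16.91 27.94 6.69
    endloop
  endfacet
  facet normal 0.6042 0.7969 0.0000
    outer loop
      vertex 26.67 20.54 0.00
      vertex 16.91 27.94 6.69
      vertex 26.67 20.54 6.69
    endloop
  endfacet
  facet normal -0.2468 0.9691 0.0000
    outer loop
      vertex 16.91 27.94 0.00
      vertex 5.05 24.92 0.00
      vertex 5.05 24.92 6.69
    endloop
  endfacet
  facet normal -0.2468 0.9691 0.0000
    outer loop
      vertex 16.91 27.94 0.00
      vertex 5.05 24.92 6.69
      vertex 16.91 27.94 6.69
    endloop
  endfacet
  facet normal -0.9109 0.4126 0.0000
    outer loop
      vertex 5.05 24.92 0.00
      vertex 0.00 13.77 0.00
      vertex 0.00 13.77 6.69
    endloop
  endfacet
  facet normal -0.9109 0.4126 0.0000
    outer loop
      vertex 5.05 24.92 0.00
      vertex 0.00 13.77 6.69
      vertex 5.05 24.92 6.69
    endloop
  endfacet
  facet normal -0.8901 -0.4557 0.0000
    outer loop
      vertex 0.00 13.77 0.00
      vertex 5.58 2.87 0.00
      vertex 5.58 2.87 6.69
    endloop
  endfacet
  facet normal -0.8901 -0.4557 0.0000
    outer loop
      vertex 0.00 13.77 0.00
      vertex 5.58 2.87 6.69
      vertex 0.00 13.77 6.69
    endloop
  endfacet
  facet normal -0.1991 -0.9800 0.0000
    outer loop
      vertex 5.58 2.87 0.00
      vertex 17.59 0.43 0.00
      vertex 17.59 0.43 6.69
    endloop
  endfacet
  facet normal -0.1991 -0.9800 0.0000
    outer loop
      vertex 5.58 2.87 0.00
      vertex 17.59 0.43 6.69
      vertex 5.58 2.87 6.69
    endloop
  endfacet
  facet normal 0.6428 -0.7661 0.0000
    outer loop
      vertex 17.59 0.43 0.00
      vertex 26.97 8.30 0.00
      vertex 26.97 8.30 6.69
    endloop
  endfacet
  facet normal 0.6428 -0.7661 0.0000
    outer loop
      vertex 17.59 0.43 0.00
      vertex 26.97 8.30 6.69
      vertex 17.59 0.43 6.69
    endloop
  endfacet
  facet normal 0.9997 0.0245 0.0000
    outer loop
      vertex 26.97 8.30 0.00
      vertex 26.67 20.54 0.00
      vertex 26.67 20.54 6.69
    endloop
  endfacet
  facet normal 0.9997 0.0245 0.0000
    outer loop
      vertex 26.97 8.30 0.00
      vertex 26.67 20.54 6.69
      vertex 26.97 8.30 6.69
    endloop
  endfacet
endsolid part

The G0 Z moves step by Δz≈2.23 mm. Every layer's G1 loop is the same polygon, so the solid is a straight extrusion of it from z=0 to z≈6.69. Closing with flat bottom and top caps and triangulating gives 24 facets — a regular 7-sided prism (a cylinder approximated with 7 flat sides), circumscribed radius ≈ 14.1 mm, height ≈ 6.69 mm.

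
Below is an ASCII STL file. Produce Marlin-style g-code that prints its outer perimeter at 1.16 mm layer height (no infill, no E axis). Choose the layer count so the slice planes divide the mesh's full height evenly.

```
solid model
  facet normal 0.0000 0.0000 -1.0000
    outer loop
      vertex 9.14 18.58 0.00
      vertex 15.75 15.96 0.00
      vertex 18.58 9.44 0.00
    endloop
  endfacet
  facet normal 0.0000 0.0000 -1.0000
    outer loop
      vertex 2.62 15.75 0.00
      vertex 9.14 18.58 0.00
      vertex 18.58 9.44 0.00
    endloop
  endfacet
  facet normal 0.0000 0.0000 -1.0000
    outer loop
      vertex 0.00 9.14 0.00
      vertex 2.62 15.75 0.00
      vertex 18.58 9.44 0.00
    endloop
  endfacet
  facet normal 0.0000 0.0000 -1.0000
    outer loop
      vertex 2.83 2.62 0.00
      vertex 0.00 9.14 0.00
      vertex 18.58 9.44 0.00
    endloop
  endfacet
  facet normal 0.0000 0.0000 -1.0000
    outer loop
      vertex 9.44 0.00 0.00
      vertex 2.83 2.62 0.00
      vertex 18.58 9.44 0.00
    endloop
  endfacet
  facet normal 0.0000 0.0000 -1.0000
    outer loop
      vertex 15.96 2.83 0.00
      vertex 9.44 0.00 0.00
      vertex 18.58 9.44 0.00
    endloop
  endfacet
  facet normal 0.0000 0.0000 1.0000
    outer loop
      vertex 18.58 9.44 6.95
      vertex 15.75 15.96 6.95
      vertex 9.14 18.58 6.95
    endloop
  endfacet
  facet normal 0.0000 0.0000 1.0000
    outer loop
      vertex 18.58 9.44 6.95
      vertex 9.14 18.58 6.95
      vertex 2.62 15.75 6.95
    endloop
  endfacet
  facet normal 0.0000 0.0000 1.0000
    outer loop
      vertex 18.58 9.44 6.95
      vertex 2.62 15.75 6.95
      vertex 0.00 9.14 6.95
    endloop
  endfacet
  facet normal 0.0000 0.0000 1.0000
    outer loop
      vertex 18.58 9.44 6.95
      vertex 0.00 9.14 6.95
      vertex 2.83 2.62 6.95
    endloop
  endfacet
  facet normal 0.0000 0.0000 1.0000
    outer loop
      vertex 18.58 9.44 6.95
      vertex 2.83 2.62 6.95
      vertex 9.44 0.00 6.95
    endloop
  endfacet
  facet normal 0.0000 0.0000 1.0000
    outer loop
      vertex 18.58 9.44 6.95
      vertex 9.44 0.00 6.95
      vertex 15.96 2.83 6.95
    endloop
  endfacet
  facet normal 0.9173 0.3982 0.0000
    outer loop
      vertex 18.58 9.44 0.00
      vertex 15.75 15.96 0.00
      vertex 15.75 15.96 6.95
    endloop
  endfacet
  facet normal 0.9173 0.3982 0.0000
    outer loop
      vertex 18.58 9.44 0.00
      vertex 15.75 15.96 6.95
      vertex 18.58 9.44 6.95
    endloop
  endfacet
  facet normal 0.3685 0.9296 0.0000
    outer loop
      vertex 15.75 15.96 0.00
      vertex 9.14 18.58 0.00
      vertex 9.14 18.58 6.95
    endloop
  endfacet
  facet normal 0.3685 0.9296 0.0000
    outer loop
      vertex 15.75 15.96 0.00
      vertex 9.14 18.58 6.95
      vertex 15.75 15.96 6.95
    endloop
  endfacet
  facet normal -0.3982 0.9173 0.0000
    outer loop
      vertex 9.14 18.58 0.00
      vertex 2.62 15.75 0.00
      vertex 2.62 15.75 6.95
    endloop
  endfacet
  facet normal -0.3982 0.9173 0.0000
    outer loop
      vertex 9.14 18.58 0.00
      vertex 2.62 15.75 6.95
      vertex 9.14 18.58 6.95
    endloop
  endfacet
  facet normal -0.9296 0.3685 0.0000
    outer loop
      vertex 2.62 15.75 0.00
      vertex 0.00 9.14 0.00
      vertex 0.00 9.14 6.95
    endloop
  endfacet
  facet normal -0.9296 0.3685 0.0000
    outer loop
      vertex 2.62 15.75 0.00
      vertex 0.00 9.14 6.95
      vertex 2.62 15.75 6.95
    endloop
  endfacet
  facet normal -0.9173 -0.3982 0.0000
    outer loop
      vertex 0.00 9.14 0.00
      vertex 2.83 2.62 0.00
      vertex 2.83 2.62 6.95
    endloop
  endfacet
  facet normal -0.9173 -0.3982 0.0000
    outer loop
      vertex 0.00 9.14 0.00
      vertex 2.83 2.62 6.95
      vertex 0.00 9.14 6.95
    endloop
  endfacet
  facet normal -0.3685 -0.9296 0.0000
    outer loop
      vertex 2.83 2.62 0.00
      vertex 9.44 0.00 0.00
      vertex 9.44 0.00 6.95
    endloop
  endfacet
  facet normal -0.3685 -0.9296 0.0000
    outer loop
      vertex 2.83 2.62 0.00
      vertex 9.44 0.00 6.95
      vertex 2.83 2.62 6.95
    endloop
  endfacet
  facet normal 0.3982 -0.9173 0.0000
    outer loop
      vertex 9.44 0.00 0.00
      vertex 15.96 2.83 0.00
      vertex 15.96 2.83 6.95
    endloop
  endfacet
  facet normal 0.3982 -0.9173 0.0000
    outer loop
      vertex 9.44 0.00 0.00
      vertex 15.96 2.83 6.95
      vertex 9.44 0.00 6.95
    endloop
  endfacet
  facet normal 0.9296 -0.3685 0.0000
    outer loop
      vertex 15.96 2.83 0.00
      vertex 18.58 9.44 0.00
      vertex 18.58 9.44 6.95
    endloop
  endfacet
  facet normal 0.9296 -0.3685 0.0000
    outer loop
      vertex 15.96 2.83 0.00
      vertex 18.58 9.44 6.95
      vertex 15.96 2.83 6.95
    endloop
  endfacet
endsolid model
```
; perimeter-only toolpath
G21 ; units = mm
G90 ; absolute positioning
G28 ; home
; layer 1
G0 Z1.16
G0 X18.58 Y9.44
G1 X15.75 Y15.96
G1 X9.14 Y18.58
G1 X2.62 Y15.75
G1 X0.00 Y9.14
G1 X2.83 Y2.62
G1 X9.44 Y0.00
G1 X15.96 Y2.83
G1 X18.58 Y9.44
; layer 2
G0 Z2.32
G0 X18.58 Y9.44
G1 X15.75 Y15.96
G1 X9.14 Y18.58
G1 X2.62 Y15.75
G1 X0.00 Y9.14
G1 X2.83 Y2.62
G1 X9.44 Y0.00
G1 X15.96 Y2.83
G1 X18.58 Y9.44
; layer 3
G0 Z3.48
G0 X18.58 Y9.44
G1 X15.75 Y15.96
G1 X9.14 Y18.58
G1 X2.62 Y15.75
G1 X0.00 Y9.14
G1 X2.83 Y2.62
G1 X9.44 Y0.00
G1 X15.96 Y2.83
G1 X18.58 Y9.44
; layer 4
G0 Z4.63
G0 X18.58 Y9.44
G1 X15.75 Y15.96
G1 X9.14 Y18.58
G1 X2.62 Y15.75
G1 X0.00 Y9.14
G1 X2.83 Y2.62
G1 X9.44 Y0.00
G1 X15.96 Y2.83
G1 X18.58 Y9.44
; layer 5
G0 Z5.79
G0 X18.58 Y9.44
G1 X15.75 Y15.96
G1 X9.14 Y18.58
G1 X2.62 Y15.75
G1 X0.00 Y9.14
G1 X2.83 Y2.62
G1 X9.44 Y0.00
G1 X15.96 Y2.83
G1 X18.58 Y9.44
; layer 6
G0 Z6.95
G0 X18.58 Y9.44
G1 X15.75 Y15.96
G1 X9.14 Y18.58
G1 X2.62 Y15.75
G1 X0.00 Y9.14
G1 X2.83 Y2.62
G1 X9.44 Y0.00
G1 X15.96 Y2.83
G1 X18.58 Y9.44
M2 ; end

The solid is a regular 8-sided prism (a cylinder approximated with 8 flat sides), circumscribed radius ≈ 9.29 mm, height ≈ 6.95 mm. Slicing at Δz = 1.16 mm — 6 equal slices spanning the solid's height, so layer i sits at z = i·h/6 — gives 6 non-empty perimeters. Each is a 8-segment closed polygon; G0 lifts to the layer z and rapids to the start vertex, then G1 traces the edges.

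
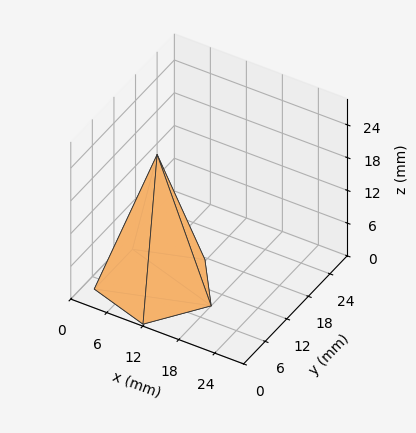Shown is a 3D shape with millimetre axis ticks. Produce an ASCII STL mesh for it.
Reading the render: the shape is a regular 5-sided pyramid, base circumscribed radius ≈ 9 mm, apex at z ≈ 24 mm (dimensions read to the nearest mm from the axis ticks). For the STL, each face is triangulated and given an outward normal.

solid part
  facet normal 0.0000 0.0000 -1.0000
    outer loop
      vertex 1.7 14.3 0.0
      vertex 11.8 17.6 0.0
      vertex 18.0 9.0 0.0
    endloop
  endfacet
  facet normal 0.0000 0.0000 -1.0000
    outer loop
      vertex 1.7 3.7 0.0
      vertex 1.7 14.3 0.0
      vertex 18.0 9.0 0.0
    endloop
  endfacet
  facet normal 0.0000 0.0000 -1.0000
    outer loop
      vertex 11.8 0.4 0.0
      vertex 1.7 3.7 0.0
      vertex 18.0 9.0 0.0
    endloop
  endfacet
  facet normal 0.7761 0.5595 0.2910
    outer loop
      vertex 18.0 9.0 0.0
      vertex 11.8 17.6 0.0
      vertex 9.0 9.0 24.0
    endloop
  endfacet
  facet normal -0.2971 0.9094 0.2912
    outer loop
      vertex 11.8 17.6 0.0
      vertex 1.7 14.3 0.0
      vertex 9.0 9.0 24.0
    endloop
  endfacet
  facet normal -0.9567 0.0000 0.2910
    outer loop
      vertex 1.7 14.3 0.0
      vertex 1.7 3.7 0.0
      vertex 9.0 9.0 24.0
    endloop
  endfacet
  facet normal -0.2971 -0.9094 0.2912
    outer loop
      vertex 1.7 3.7 0.0
      vertex 11.8 0.4 0.0
      vertex 9.0 9.0 24.0
    endloop
  endfacet
  facet normal 0.7761 -0.5595 0.2910
    outer loop
      vertex 11.8 0.4 0.0
      vertex 18.0 9.0 0.0
      vertex 9.0 9.0 24.0
    endloop
  endfacet
endsolid part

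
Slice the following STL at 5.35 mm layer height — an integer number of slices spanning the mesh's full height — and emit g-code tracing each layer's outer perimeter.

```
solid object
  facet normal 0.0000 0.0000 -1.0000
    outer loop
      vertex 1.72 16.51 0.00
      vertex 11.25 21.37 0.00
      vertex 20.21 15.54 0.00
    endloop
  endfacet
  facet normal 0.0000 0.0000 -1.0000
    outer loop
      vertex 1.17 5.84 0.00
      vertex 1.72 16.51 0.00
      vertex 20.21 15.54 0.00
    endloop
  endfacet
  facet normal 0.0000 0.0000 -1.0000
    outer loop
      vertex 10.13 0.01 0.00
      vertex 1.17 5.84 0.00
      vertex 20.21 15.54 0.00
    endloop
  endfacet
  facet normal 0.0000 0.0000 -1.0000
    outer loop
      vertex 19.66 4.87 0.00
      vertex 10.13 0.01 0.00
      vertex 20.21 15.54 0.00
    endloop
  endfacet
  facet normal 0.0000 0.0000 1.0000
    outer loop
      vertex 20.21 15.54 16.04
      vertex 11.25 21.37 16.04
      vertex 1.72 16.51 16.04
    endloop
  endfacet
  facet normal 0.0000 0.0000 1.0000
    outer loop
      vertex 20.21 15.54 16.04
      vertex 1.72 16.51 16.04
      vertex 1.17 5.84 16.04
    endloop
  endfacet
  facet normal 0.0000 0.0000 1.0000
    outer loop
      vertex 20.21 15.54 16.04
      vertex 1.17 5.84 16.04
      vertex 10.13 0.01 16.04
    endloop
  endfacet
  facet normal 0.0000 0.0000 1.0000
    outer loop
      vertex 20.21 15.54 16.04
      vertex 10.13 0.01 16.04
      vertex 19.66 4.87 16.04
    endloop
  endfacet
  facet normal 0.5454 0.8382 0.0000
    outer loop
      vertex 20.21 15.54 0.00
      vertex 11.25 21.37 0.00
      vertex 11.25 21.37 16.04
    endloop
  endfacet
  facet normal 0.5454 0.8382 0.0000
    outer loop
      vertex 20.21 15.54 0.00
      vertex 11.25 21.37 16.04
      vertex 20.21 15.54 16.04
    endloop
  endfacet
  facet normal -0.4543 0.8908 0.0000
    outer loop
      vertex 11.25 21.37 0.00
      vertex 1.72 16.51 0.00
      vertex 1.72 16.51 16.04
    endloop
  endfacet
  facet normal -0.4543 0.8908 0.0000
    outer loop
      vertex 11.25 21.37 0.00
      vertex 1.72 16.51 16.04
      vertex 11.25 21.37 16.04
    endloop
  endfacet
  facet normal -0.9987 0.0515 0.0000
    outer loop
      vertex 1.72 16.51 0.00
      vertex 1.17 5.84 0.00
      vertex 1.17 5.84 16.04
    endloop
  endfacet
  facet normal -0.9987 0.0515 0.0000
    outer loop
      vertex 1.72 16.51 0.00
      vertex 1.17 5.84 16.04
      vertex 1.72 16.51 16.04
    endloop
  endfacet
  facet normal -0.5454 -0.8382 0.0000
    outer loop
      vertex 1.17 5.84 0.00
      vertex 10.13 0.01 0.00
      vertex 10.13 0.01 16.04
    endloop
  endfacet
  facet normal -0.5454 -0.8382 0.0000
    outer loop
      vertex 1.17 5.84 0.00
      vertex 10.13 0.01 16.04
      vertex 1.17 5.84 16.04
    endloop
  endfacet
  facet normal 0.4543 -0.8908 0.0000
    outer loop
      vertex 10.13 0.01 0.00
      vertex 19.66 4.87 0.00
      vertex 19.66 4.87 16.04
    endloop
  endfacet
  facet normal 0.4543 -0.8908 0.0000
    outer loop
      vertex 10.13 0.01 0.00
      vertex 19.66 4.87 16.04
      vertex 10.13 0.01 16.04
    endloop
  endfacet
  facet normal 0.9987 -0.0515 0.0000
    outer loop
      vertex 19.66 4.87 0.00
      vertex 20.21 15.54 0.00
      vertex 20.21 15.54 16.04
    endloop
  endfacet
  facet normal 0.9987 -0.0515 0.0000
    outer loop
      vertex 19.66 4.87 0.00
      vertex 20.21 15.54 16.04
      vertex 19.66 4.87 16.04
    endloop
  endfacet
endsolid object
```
; perimeter-only toolpath
G21 ; units = mm
G90 ; absolute positioning
G28 ; home
; layer 1
G0 Z5.35
G0 X20.21 Y15.54
G1 X11.25 Y21.37
G1 X1.72 Y16.51
G1 X1.17 Y5.84
G1 X10.13 Y0.01
G1 X19.66 Y4.87
G1 X20.21 Y15.54
; layer 2
G0 Z10.69
G0 X20.21 Y15.54
G1 X11.25 Y21.37
G1 X1.72 Y16.51
G1 X1.17 Y5.84
G1 X10.13 Y0.01
G1 X19.66 Y4.87
G1 X20.21 Y15.54
; layer 3
G0 Z16.04
G0 X20.21 Y15.54
G1 X11.25 Y21.37
G1 X1.72 Y16.51
G1 X1.17 Y5.84
G1 X10.13 Y0.01
G1 X19.66 Y4.87
G1 X20.21 Y15.54
M2 ; end

The solid is a regular 6-sided prism (a cylinder approximated with 6 flat sides), circumscribed radius ≈ 10.7 mm, height ≈ 16 mm. Slicing at Δz = 5.35 mm — 3 equal slices spanning the solid's height, so layer i sits at z = i·h/3 — gives 3 non-empty perimeters. Each is a 6-segment closed polygon; G0 lifts to the layer z and rapids to the start vertex, then G1 traces the edges.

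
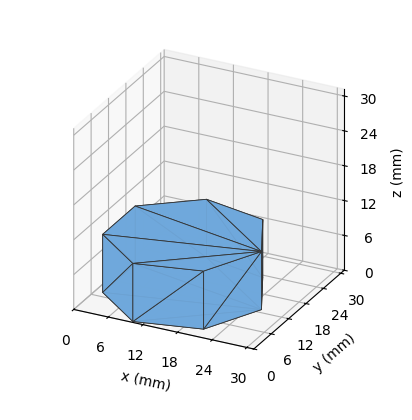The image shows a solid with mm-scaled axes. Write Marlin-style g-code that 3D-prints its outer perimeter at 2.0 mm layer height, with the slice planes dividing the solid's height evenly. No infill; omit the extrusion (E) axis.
Reading the render: the shape is a regular 7-sided prism (a cylinder approximated with 7 flat sides), circumscribed radius ≈ 13 mm, height ≈ 10 mm (dimensions read to the nearest mm from the axis ticks). For the g-code, the solid's height is divided into equal slices at the stated Δz and each level perimeter traced with G1 moves after a G0 lift.

; perimeter-only toolpath
G21 ; units = mm
G90 ; absolute positioning
G28 ; home
; layer 1
G0 Z2.0
G0 X26.0 Y13.0
G1 X21.1 Y23.2
G1 X10.1 Y25.7
G1 X1.3 Y18.6
G1 X1.3 Y7.4
G1 X10.1 Y0.3
G1 X21.1 Y2.8
G1 X26.0 Y13.0
; layer 2
G0 Z4.0
G0 X26.0 Y13.0
G1 X21.1 Y23.2
G1 X10.1 Y25.7
G1 X1.3 Y18.6
G1 X1.3 Y7.4
G1 X10.1 Y0.3
G1 X21.1 Y2.8
G1 X26.0 Y13.0
; layer 3
G0 Z6.0
G0 X26.0 Y13.0
G1 X21.1 Y23.2
G1 X10.1 Y25.7
G1 X1.3 Y18.6
G1 X1.3 Y7.4
G1 X10.1 Y0.3
G1 X21.1 Y2.8
G1 X26.0 Y13.0
; layer 4
G0 Z8.0
G0 X26.0 Y13.0
G1 X21.1 Y23.2
G1 X10.1 Y25.7
G1 X1.3 Y18.6
G1 X1.3 Y7.4
G1 X10.1 Y0.3
G1 X21.1 Y2.8
G1 X26.0 Y13.0
; layer 5
G0 Z10.0
G0 X26.0 Y13.0
G1 X21.1 Y23.2
G1 X10.1 Y25.7
G1 X1.3 Y18.6
G1 X1.3 Y7.4
G1 X10.1 Y0.3
G1 X21.1 Y2.8
G1 X26.0 Y13.0
M2 ; end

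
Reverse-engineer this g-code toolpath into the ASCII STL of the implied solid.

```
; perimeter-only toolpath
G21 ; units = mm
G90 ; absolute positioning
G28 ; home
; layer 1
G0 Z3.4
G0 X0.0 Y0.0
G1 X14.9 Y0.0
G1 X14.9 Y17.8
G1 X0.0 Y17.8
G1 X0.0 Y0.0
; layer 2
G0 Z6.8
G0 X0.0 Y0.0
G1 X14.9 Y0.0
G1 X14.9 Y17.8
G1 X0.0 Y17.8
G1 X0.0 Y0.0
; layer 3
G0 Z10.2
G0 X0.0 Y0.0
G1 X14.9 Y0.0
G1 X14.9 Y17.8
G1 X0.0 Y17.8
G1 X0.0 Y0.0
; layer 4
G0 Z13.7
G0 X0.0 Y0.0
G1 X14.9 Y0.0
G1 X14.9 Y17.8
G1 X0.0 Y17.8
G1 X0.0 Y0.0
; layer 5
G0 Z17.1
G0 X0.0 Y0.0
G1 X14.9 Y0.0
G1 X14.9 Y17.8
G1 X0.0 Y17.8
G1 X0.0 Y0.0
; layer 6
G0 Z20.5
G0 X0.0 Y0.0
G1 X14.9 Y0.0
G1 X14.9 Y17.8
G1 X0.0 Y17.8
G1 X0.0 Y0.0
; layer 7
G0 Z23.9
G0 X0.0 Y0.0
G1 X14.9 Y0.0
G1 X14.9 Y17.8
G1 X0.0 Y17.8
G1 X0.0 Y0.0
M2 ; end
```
solid part
  facet normal 0.0000 0.0000 -1.0000
    outer loop
      vertex 14.9 17.8 0.0
      vertex 14.9 0.0 0.0
      vertex 0.0 0.0 0.0
    endloop
  endfacet
  facet normal 0.0000 0.0000 -1.0000
    outer loop
      vertex 0.0 17.8 0.0
      vertex 14.9 17.8 0.0
      vertex 0.0 0.0 0.0
    endloop
  endfacet
  facet normal 0.0000 0.0000 1.0000
    outer loop
      vertex 0.0 0.0 23.9
      vertex 14.9 0.0 23.9
      vertex 14.9 17.8 23.9
    endloop
  endfacet
  facet normal 0.0000 0.0000 1.0000
    outer loop
      vertex 0.0 0.0 23.9
      vertex 14.9 17.8 23.9
      vertex 0.0 17.8 23.9
    endloop
  endfacet
  facet normal 0.0000 -1.0000 0.0000
    outer loop
      vertex 0.0 0.0 0.0
      vertex 14.9 0.0 0.0
      vertex 14.9 0.0 23.9
    endloop
  endfacet
  facet normal 0.0000 -1.0000 0.0000
    outer loop
      vertex 0.0 0.0 0.0
      vertex 14.9 0.0 23.9
      vertex 0.0 0.0 23.9
    endloop
  endfacet
  facet normal 0.0000 1.0000 0.0000
    outer loop
      vertex 14.9 17.8 23.9
      vertex 14.9 17.8 0.0
      vertex 0.0 17.8 0.0
    endloop
  endfacet
  facet normal 0.0000 1.0000 0.0000
    outer loop
      vertex 0.0 17.8 23.9
      vertex 14.9 17.8 23.9
      vertex 0.0 17.8 0.0
    endloop
  endfacet
  facet normal -1.0000 0.0000 0.0000
    outer loop
      vertex 0.0 17.8 23.9
      vertex 0.0 17.8 0.0
      vertex 0.0 0.0 0.0
    endloop
  endfacet
  facet normal -1.0000 0.0000 0.0000
    outer loop
      vertex 0.0 0.0 23.9
      vertex 0.0 17.8 23.9
      vertex 0.0 0.0 0.0
    endloop
  endfacet
  facet normal 1.0000 0.0000 0.0000
    outer loop
      vertex 14.9 0.0 0.0
      vertex 14.9 17.8 0.0
      vertex 14.9 17.8 23.9
    endloop
  endfacet
  facet normal 1.0000 0.0000 0.0000
    outer loop
      vertex 14.9 0.0 0.0
      vertex 14.9 17.8 23.9
      vertex 14.9 0.0 23.9
    endloop
  endfacet
endsolid part

The G0 Z moves step by Δz≈3.4 mm. Every layer's G1 loop is the same polygon, so the solid is a straight extrusion of it from z=0 to z≈23.9. Closing with flat bottom and top caps and triangulating gives 12 facets — a rectangular box, roughly 14.9 × 17.8 mm footprint and 23.9 mm tall.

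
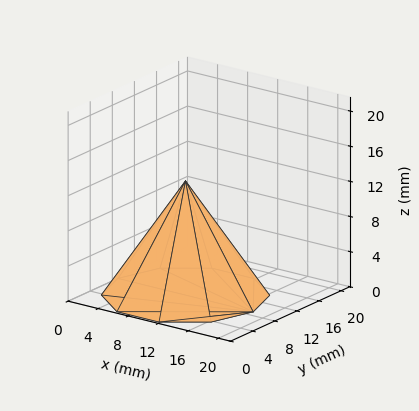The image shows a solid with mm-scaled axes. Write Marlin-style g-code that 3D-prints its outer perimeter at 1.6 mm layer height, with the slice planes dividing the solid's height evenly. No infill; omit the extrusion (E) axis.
Reading the render: the shape is a regular 10-sided pyramid, base circumscribed radius ≈ 9 mm, apex at z ≈ 13 mm (dimensions read to the nearest mm from the axis ticks). For the g-code, the solid's height is divided into equal slices at the stated Δz and each level perimeter traced with G1 moves after a G0 lift.

; perimeter-only toolpath
G21 ; units = mm
G90 ; absolute positioning
G28 ; home
; layer 1
G0 Z1.6
G0 X16.9 Y9.0
G1 X15.4 Y13.6
G1 X11.5 Y16.5
G1 X6.5 Y16.5
G1 X2.6 Y13.6
G1 X1.1 Y9.0
G1 X2.6 Y4.4
G1 X6.5 Y1.5
G1 X11.5 Y1.5
G1 X15.4 Y4.4
G1 X16.9 Y9.0
; layer 2
G0 Z3.2
G0 X15.8 Y9.0
G1 X14.5 Y13.0
G1 X11.1 Y15.5
G1 X6.9 Y15.5
G1 X3.5 Y13.0
G1 X2.2 Y9.0
G1 X3.5 Y5.0
G1 X6.9 Y2.5
G1 X11.1 Y2.5
G1 X14.5 Y5.0
G1 X15.8 Y9.0
; layer 3
G0 Z4.9
G0 X14.6 Y9.0
G1 X13.6 Y12.3
G1 X10.8 Y14.4
G1 X7.2 Y14.4
G1 X4.4 Y12.3
G1 X3.4 Y9.0
G1 X4.4 Y5.7
G1 X7.2 Y3.6
G1 X10.8 Y3.6
G1 X13.6 Y5.7
G1 X14.6 Y9.0
; layer 4
G0 Z6.5
G0 X13.5 Y9.0
G1 X12.7 Y11.7
G1 X10.4 Y13.3
G1 X7.6 Y13.3
G1 X5.3 Y11.7
G1 X4.5 Y9.0
G1 X5.3 Y6.3
G1 X7.6 Y4.7
G1 X10.4 Y4.7
G1 X12.7 Y6.3
G1 X13.5 Y9.0
; layer 5
G0 Z8.1
G0 X12.4 Y9.0
G1 X11.7 Y11.0
G1 X10.1 Y12.2
G1 X8.0 Y12.2
G1 X6.3 Y11.0
G1 X5.6 Y9.0
G1 X6.3 Y7.0
G1 X8.0 Y5.8
G1 X10.1 Y5.8
G1 X11.7 Y7.0
G1 X12.4 Y9.0
; layer 6
G0 Z9.8
G0 X11.2 Y9.0
G1 X10.8 Y10.3
G1 X9.7 Y11.2
G1 X8.3 Y11.2
G1 X7.2 Y10.3
G1 X6.8 Y9.0
G1 X7.2 Y7.7
G1 X8.3 Y6.8
G1 X9.7 Y6.8
G1 X10.8 Y7.7
G1 X11.2 Y9.0
; layer 7
G0 Z11.4
G0 X10.1 Y9.0
G1 X9.9 Y9.7
G1 X9.3 Y10.1
G1 X8.7 Y10.1
G1 X8.1 Y9.7
G1 X7.9 Y9.0
G1 X8.1 Y8.3
G1 X8.7 Y7.9
G1 X9.3 Y7.9
G1 X9.9 Y8.3
G1 X10.1 Y9.0
M2 ; end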